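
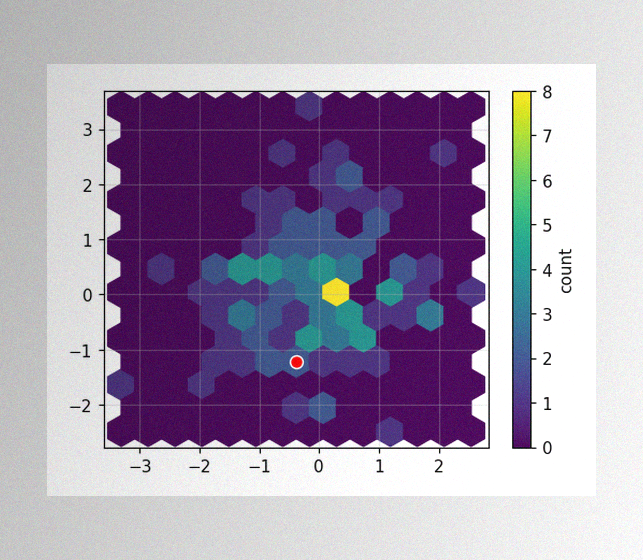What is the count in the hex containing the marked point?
The image has some photo noise and uneven lighting. The marked hex reads 2 on the colorbar.

2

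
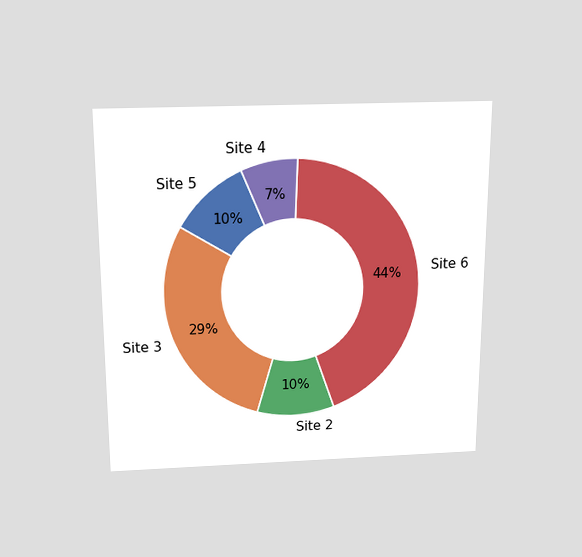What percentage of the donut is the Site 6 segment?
44%

The chart is viewed slightly from above. The Site 6 segment takes up 44% of the ring.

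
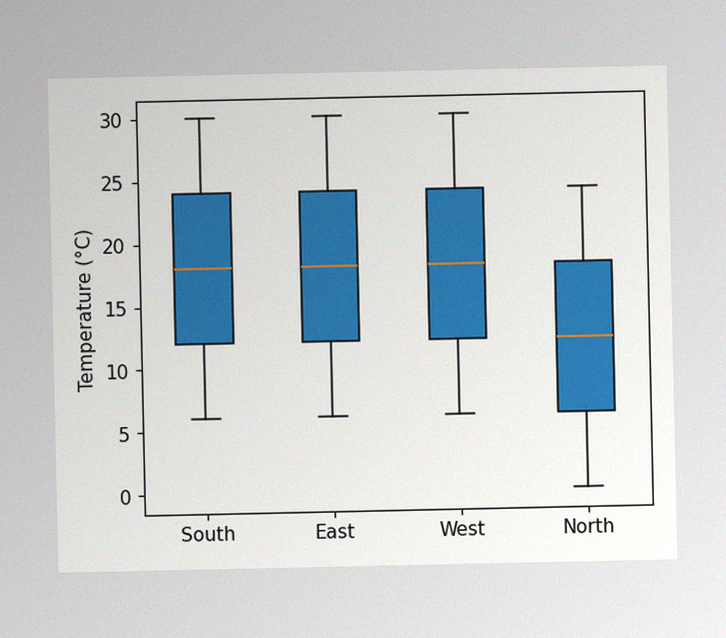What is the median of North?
The image has some photo noise and uneven lighting. The median line in the North box sits at 12°C.

12°C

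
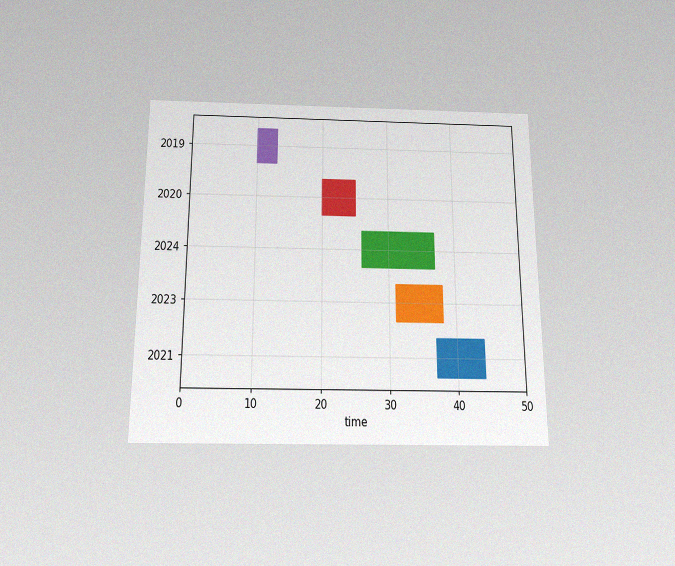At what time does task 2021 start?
The chart is viewed slightly from below, with some photo noise. The 2021 bar begins at t=37.

37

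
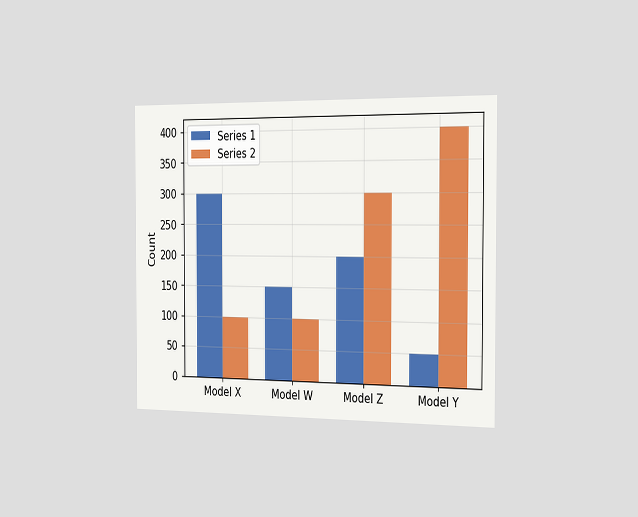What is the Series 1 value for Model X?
300

The chart is viewed slightly from the right. The Series 1 bar at Model X reaches 300 on the y-axis.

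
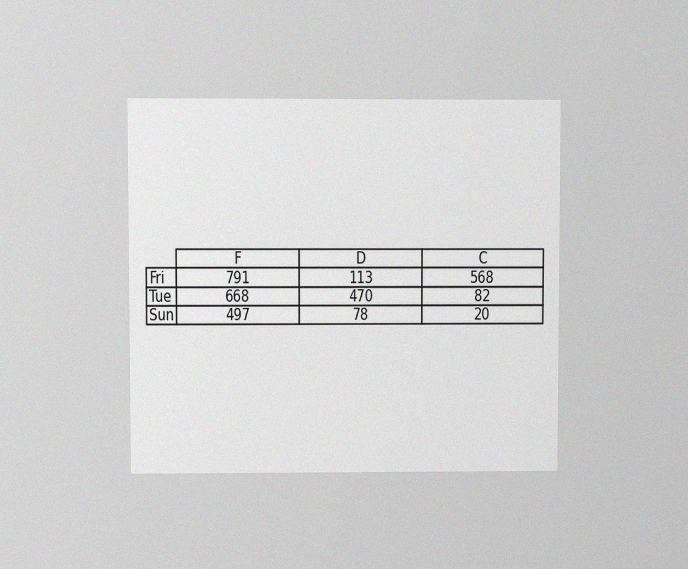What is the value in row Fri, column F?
791

The chart is viewed at a slight angle, with some photo noise. The (Fri, F) cell reads 791.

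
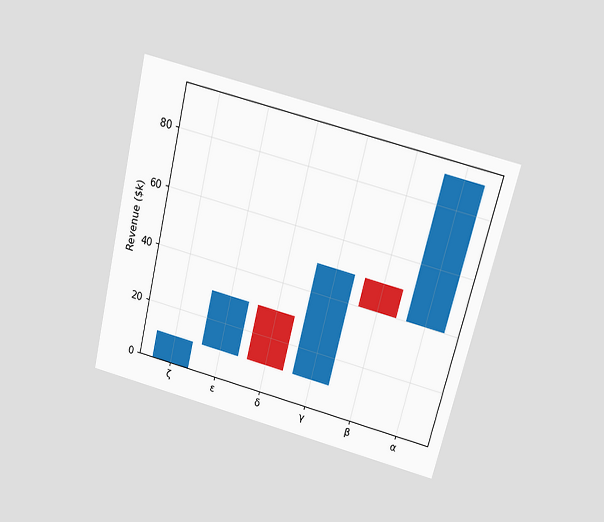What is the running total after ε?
$30k

The chart is tilted about 14° clockwise and viewed slightly from above. After ε the running total reaches $30k.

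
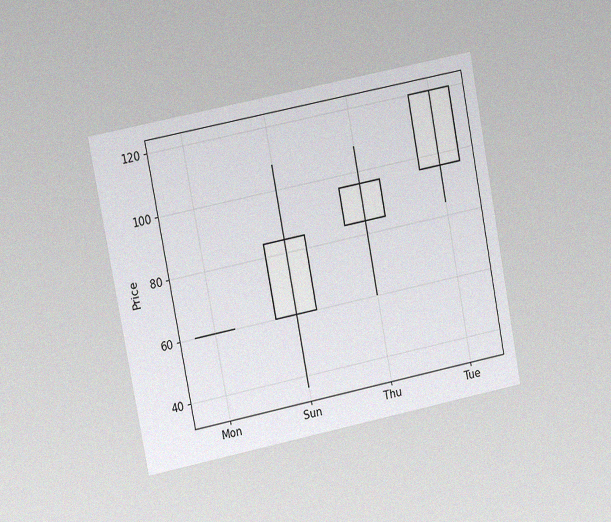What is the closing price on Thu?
The chart is tilted about 11° counter-clockwise and viewed at a slight angle, with some photo noise. The Thu candle closes at 96.

96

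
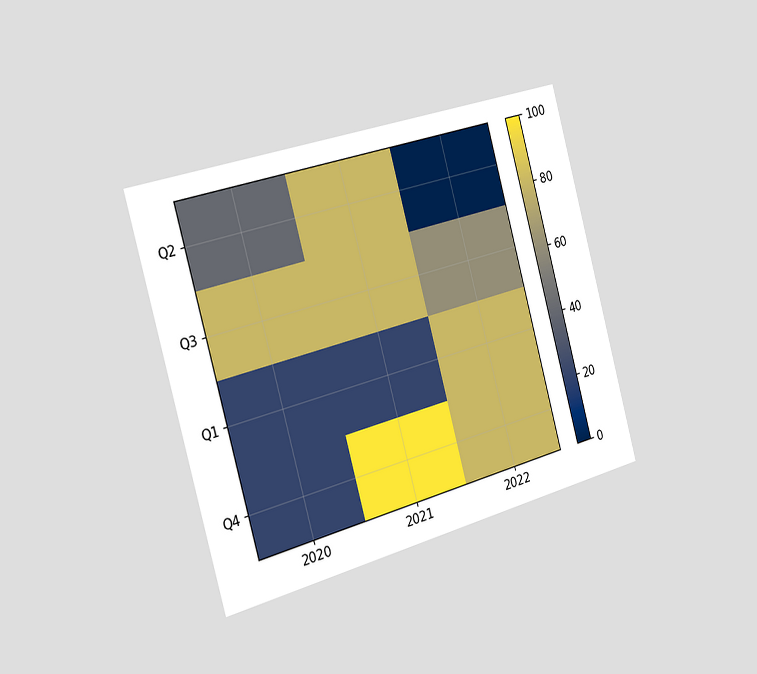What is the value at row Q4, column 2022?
The chart is tilted about 15° counter-clockwise and viewed slightly from the left. Matching cell (Q4, 2022) against the colorbar gives 80.

80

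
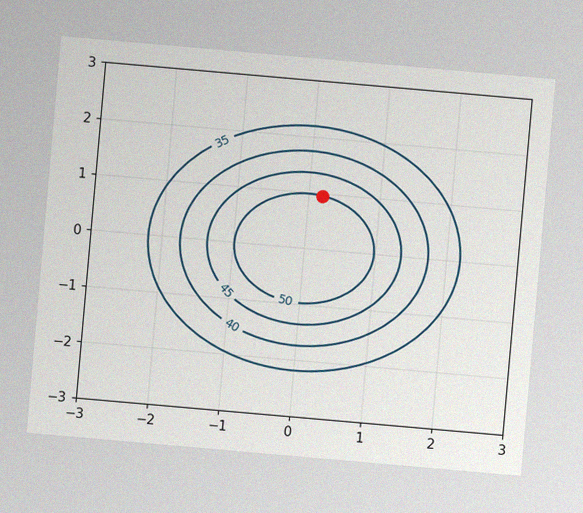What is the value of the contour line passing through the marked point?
50

The chart is tilted about 5° clockwise, with some photo noise. The marked point sits on the contour labelled 50.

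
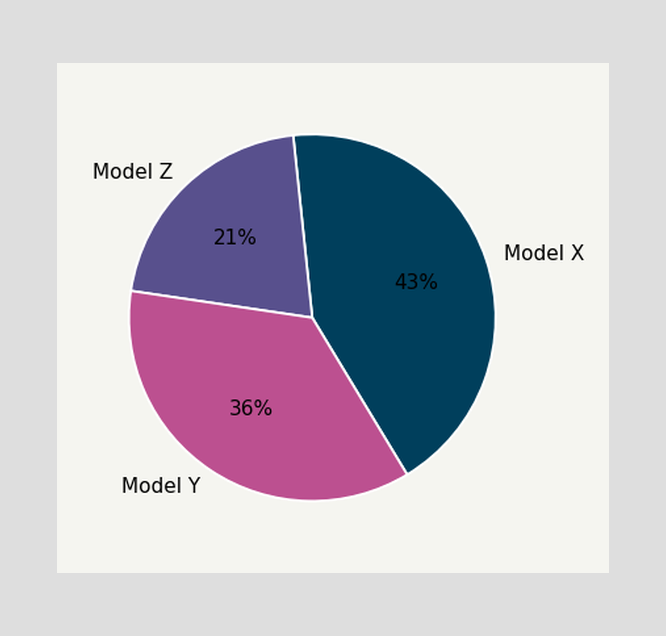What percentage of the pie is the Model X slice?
The Model X slice takes up 43% of the pie.

43%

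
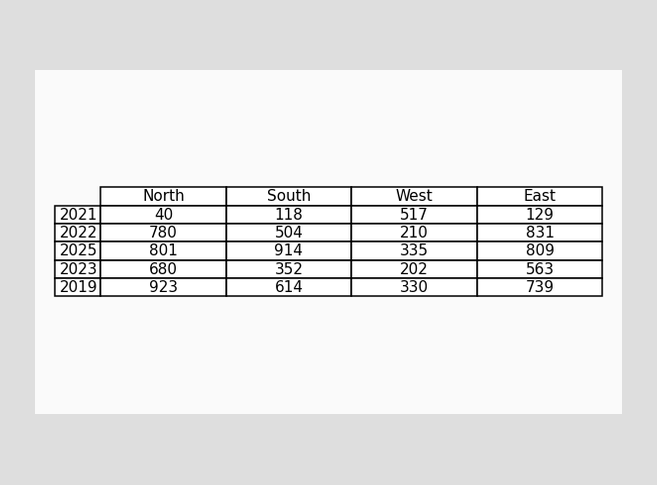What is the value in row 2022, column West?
The (2022, West) cell reads 210.

210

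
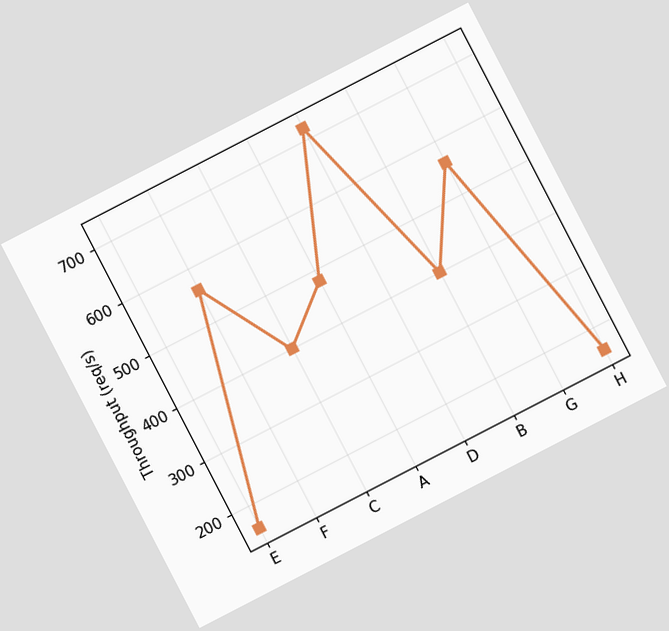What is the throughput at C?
The chart is tilted about 27° counter-clockwise. At C, the line is at 400req/s.

400req/s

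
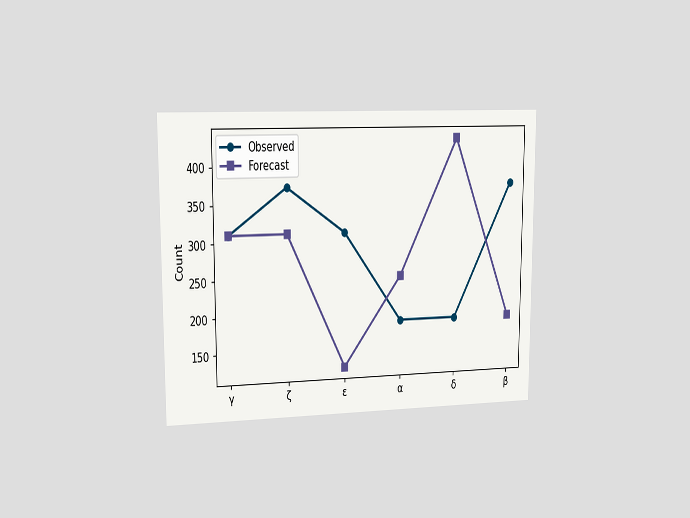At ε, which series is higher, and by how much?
Observed, by 186

The chart is viewed slightly from the left. At ε, Observed sits above the other line by 186.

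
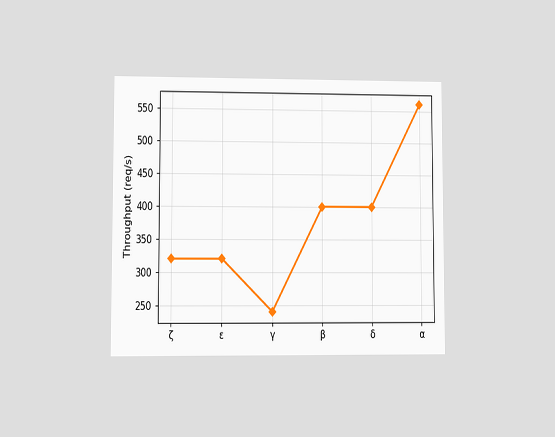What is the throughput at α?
The chart is viewed at a slight angle. At α, the line is at 560req/s.

560req/s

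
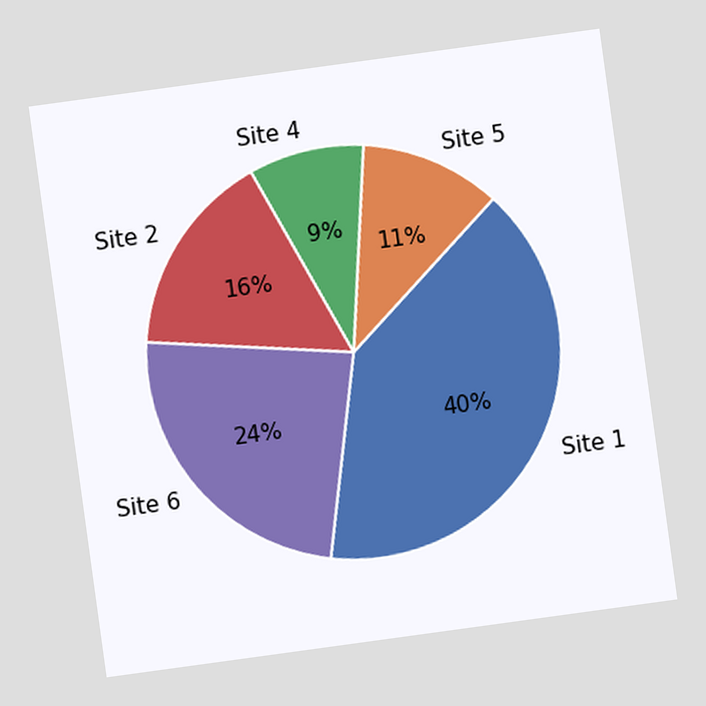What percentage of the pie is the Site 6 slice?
The chart is tilted about 8° counter-clockwise. The Site 6 slice takes up 24% of the pie.

24%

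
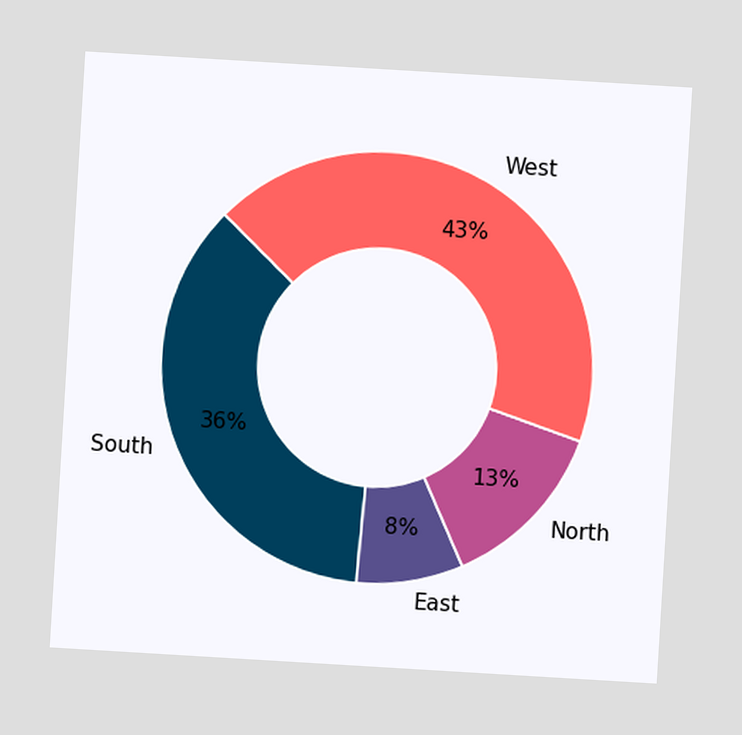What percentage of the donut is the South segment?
36%

The chart is tilted about 3° clockwise. The South segment takes up 36% of the ring.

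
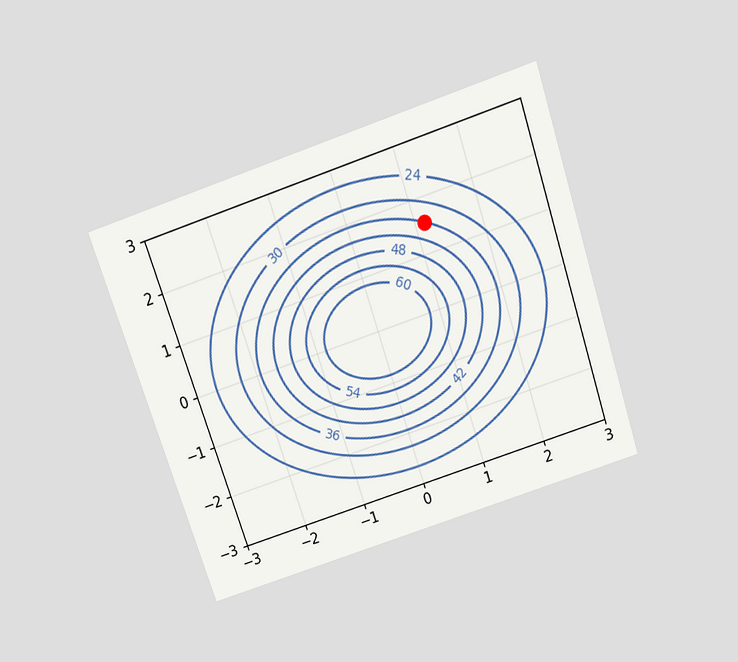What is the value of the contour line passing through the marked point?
The chart is tilted about 18° counter-clockwise and viewed slightly from above. The marked point sits on the contour labelled 36.

36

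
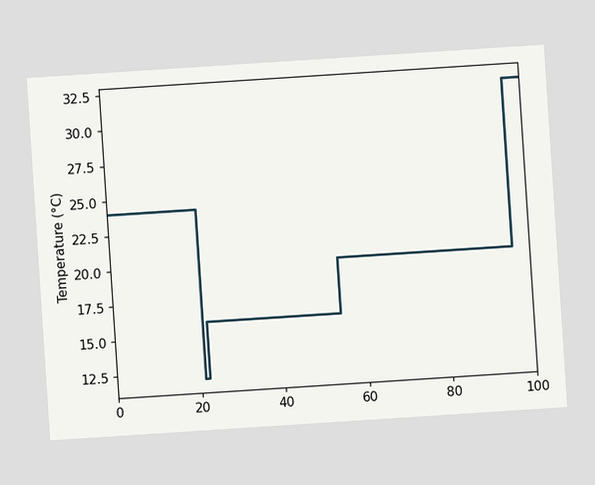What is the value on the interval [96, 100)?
32°C

The chart is tilted about 4° counter-clockwise. On [96, 100) the step sits at 32°C.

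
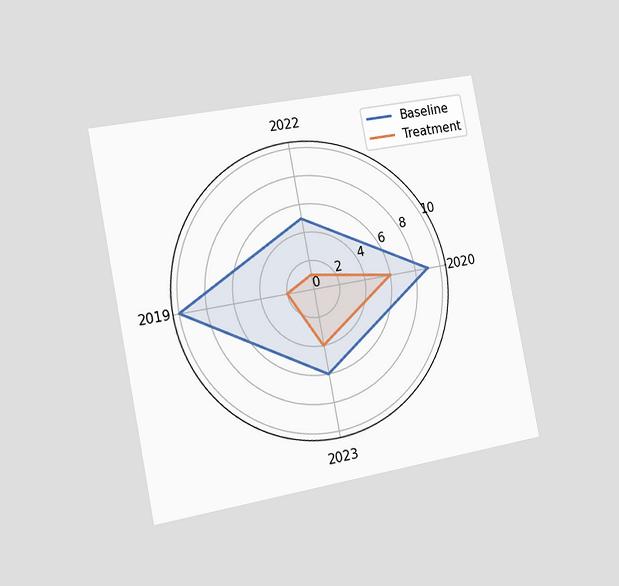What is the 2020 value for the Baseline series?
9

The chart is tilted about 11° counter-clockwise and viewed slightly from the left. On the 2020 axis, Baseline reaches 9.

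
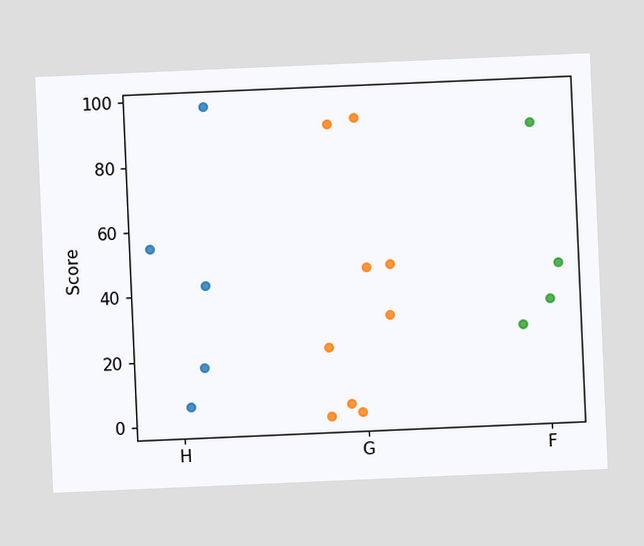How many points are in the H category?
The chart is tilted about 2° counter-clockwise. Counting the markers in the H column gives 5.

5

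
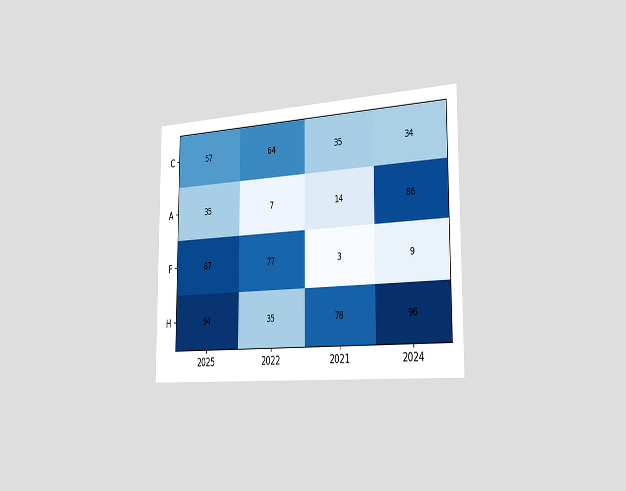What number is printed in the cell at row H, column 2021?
78

The chart is viewed slightly from the right. The (H, 2021) cell reads 78.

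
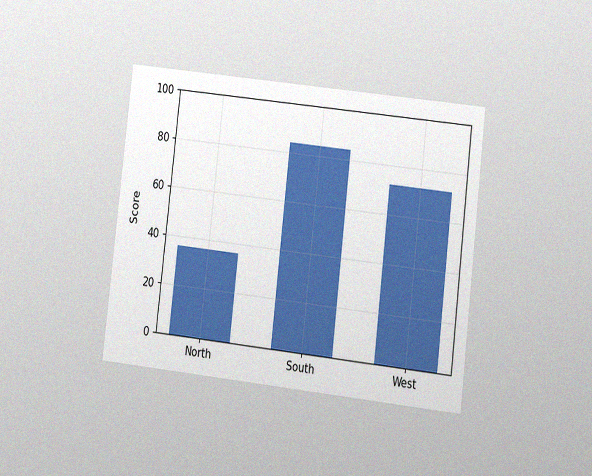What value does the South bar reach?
84

The chart is tilted about 7° clockwise and viewed at a slight angle, with some photo noise. Reading along the chart's y-axis, the South bar reaches 84.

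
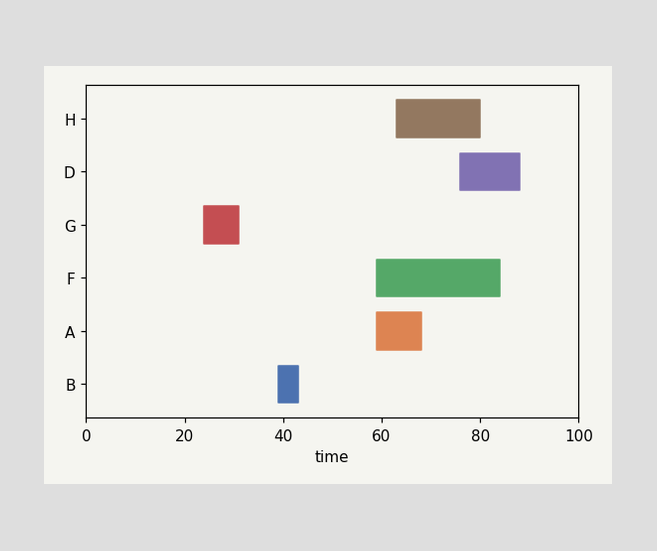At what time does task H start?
The H bar begins at t=63.

63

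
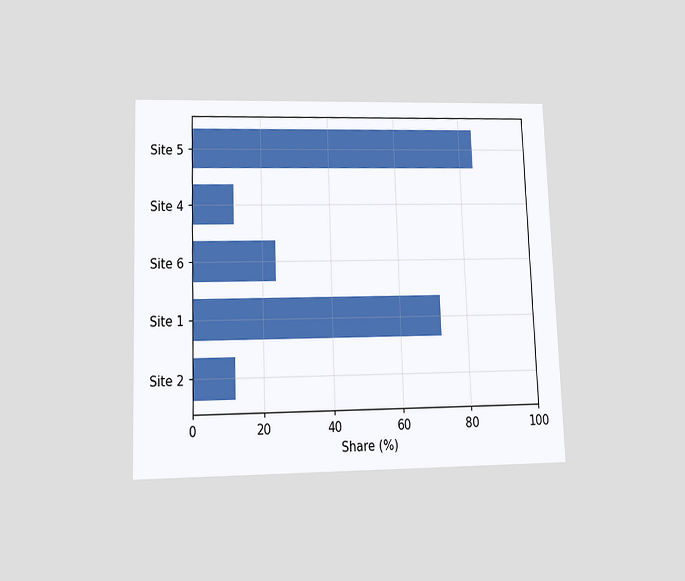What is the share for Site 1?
The chart is tilted about 2° counter-clockwise and viewed slightly from below. Reading along the chart's x-axis, the Site 1 bar reaches 72%.

72%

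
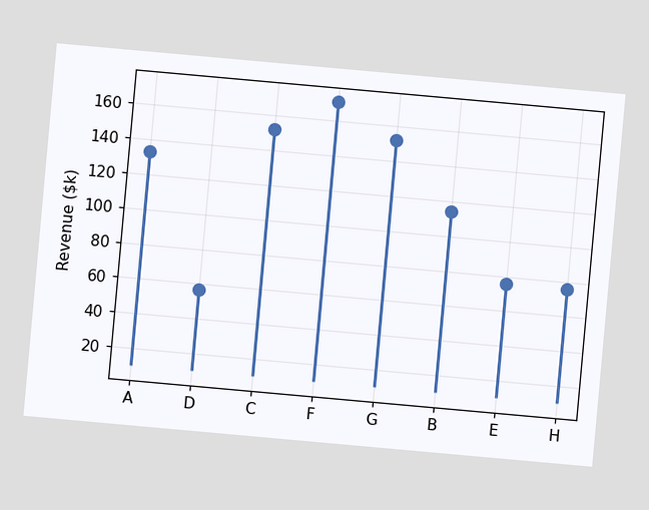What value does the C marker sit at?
$152k

The chart is tilted about 5° clockwise. The C marker sits at $152k.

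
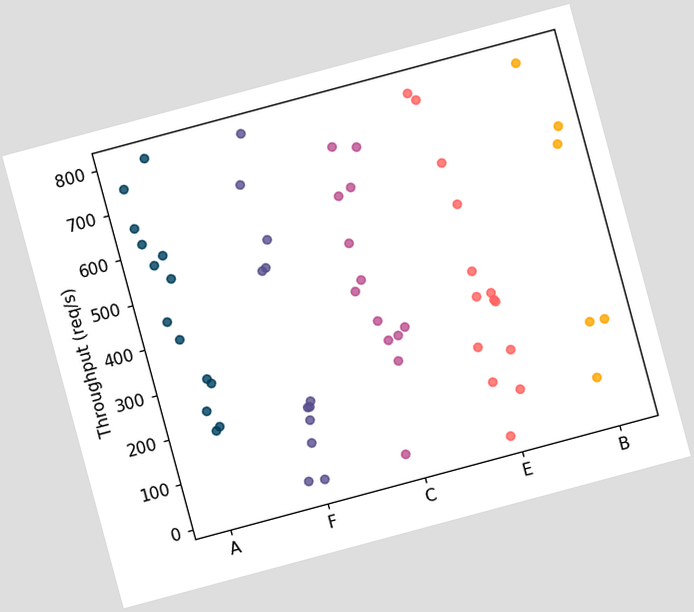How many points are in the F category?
12

The chart is tilted about 15° counter-clockwise. Counting the markers in the F column gives 12.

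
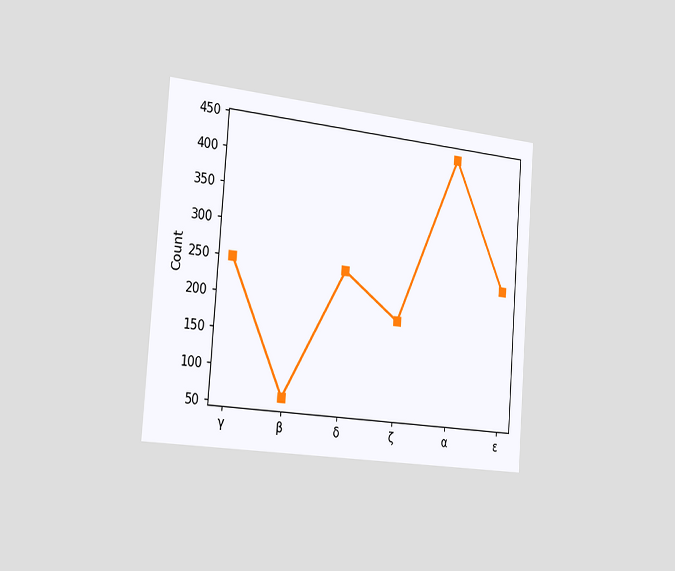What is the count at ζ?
The chart is tilted about 4° clockwise and viewed slightly from the left. At ζ, the line is at 186.

186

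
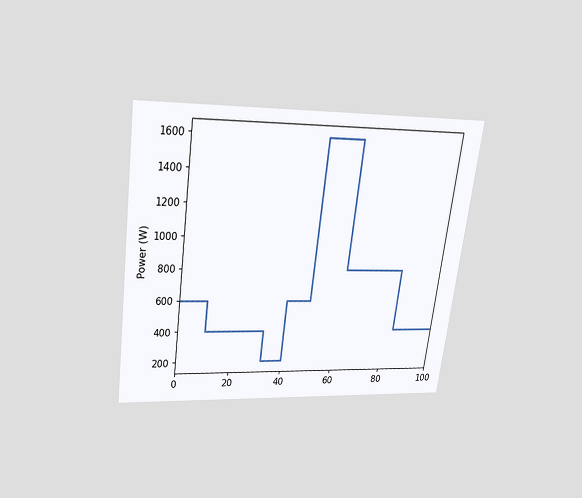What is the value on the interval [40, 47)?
600W

The chart is tilted about 7° clockwise and viewed slightly from above. On [40, 47) the step sits at 600W.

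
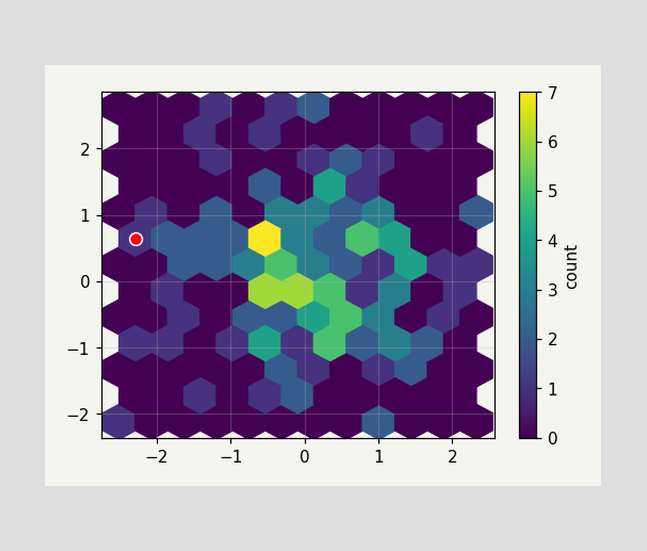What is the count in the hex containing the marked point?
The marked hex reads 1 on the colorbar.

1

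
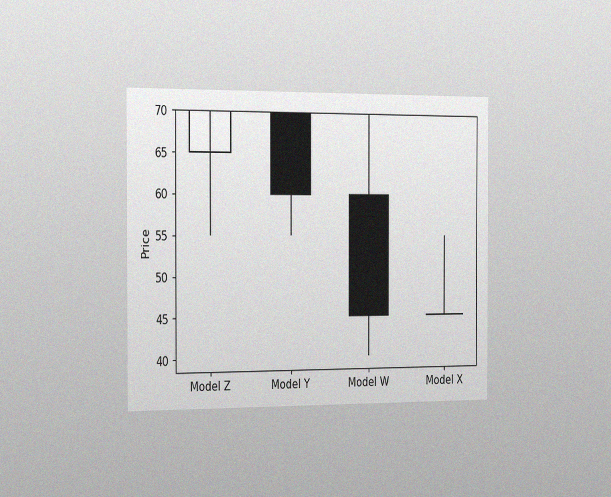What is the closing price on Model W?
The chart is viewed slightly from the left, with some photo noise. The Model W candle closes at 45.

45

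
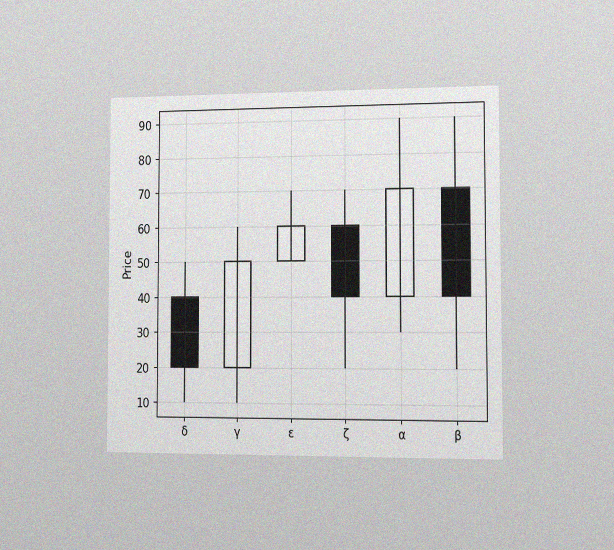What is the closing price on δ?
The chart is viewed slightly from the right, with some photo noise. The δ candle closes at 20.

20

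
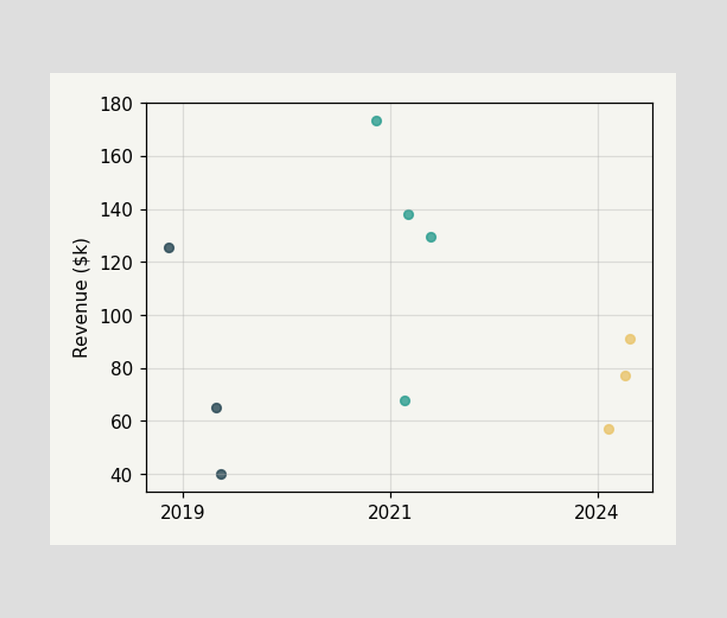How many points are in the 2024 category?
3

Counting the markers in the 2024 column gives 3.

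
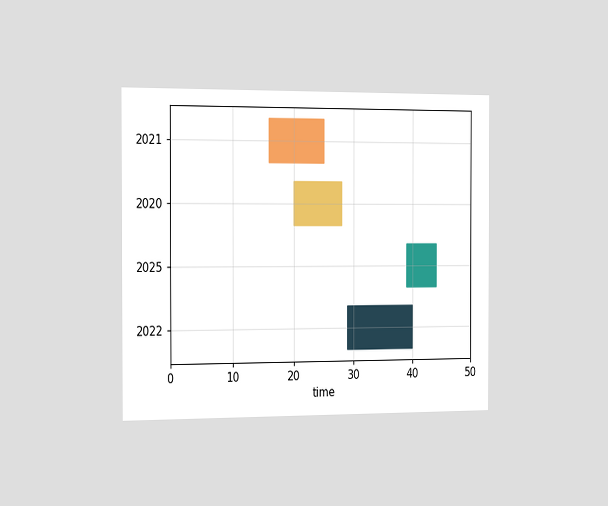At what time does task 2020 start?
The chart is viewed slightly from the left. The 2020 bar begins at t=20.

20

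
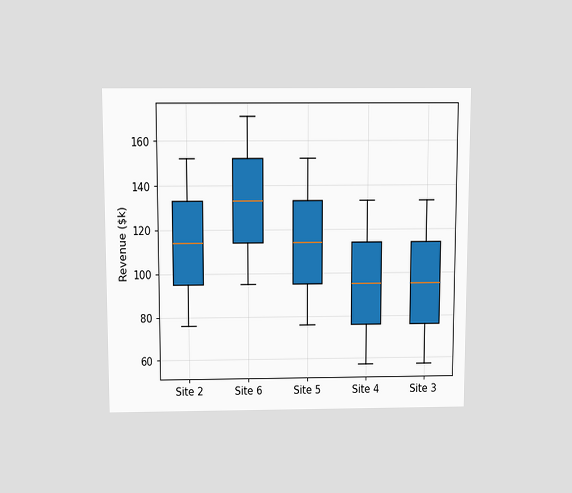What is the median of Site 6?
$133k

The chart is viewed slightly from above. The median line in the Site 6 box sits at $133k.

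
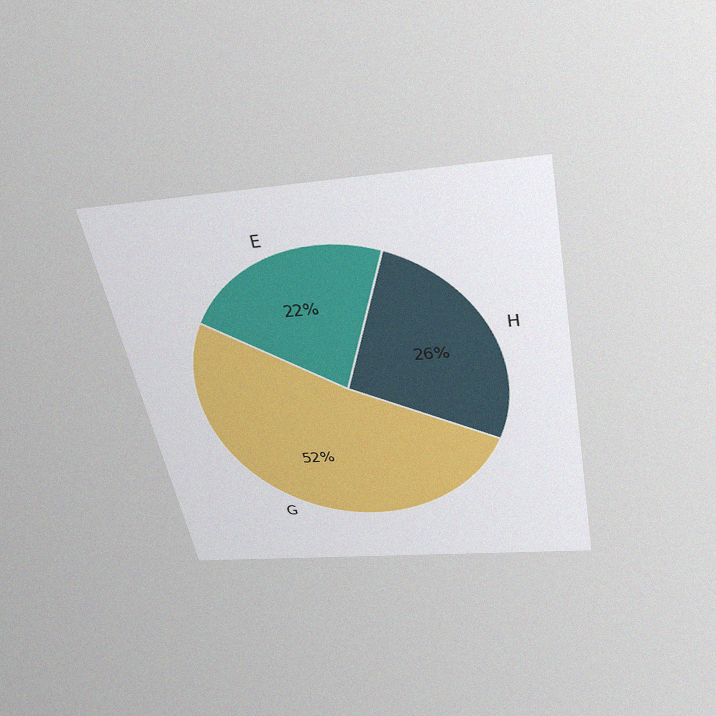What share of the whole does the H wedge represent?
The chart is tilted about 11° counter-clockwise and viewed slightly from above, with some photo noise. The H slice takes up 26% of the pie.

26%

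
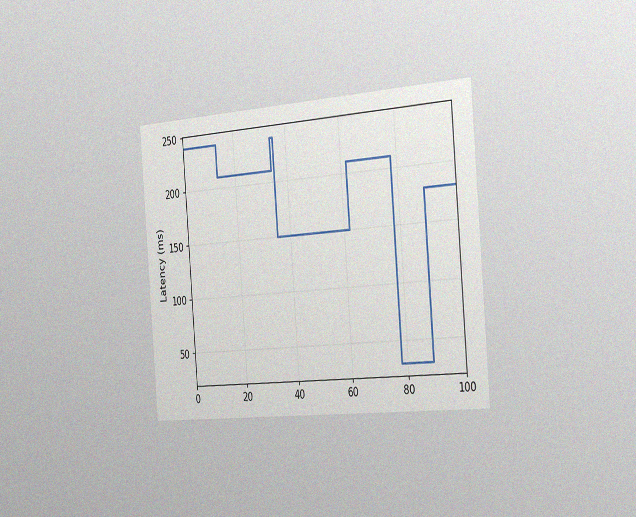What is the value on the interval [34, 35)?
The chart is tilted about 5° counter-clockwise and viewed slightly from the right, with some photo noise. On [34, 35) the step sits at 240ms.

240ms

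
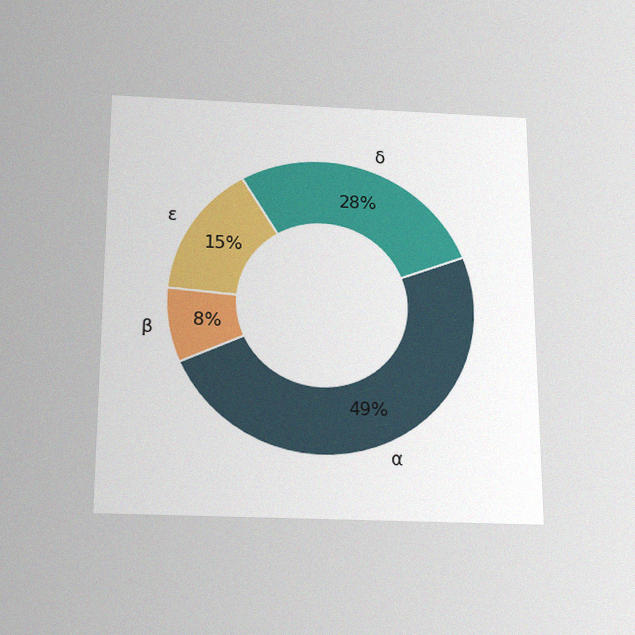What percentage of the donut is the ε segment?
The chart is viewed slightly from below, with some photo noise. The ε segment takes up 15% of the ring.

15%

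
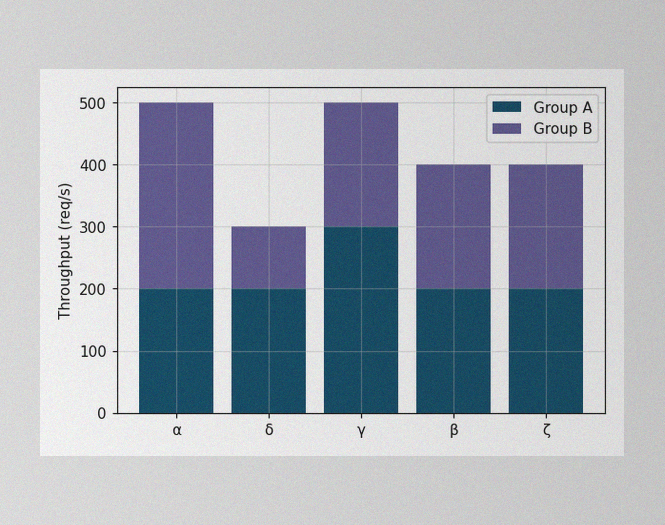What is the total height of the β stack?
400req/s

The image has some photo noise and uneven lighting. The β stack's top reaches 400req/s on the y-axis.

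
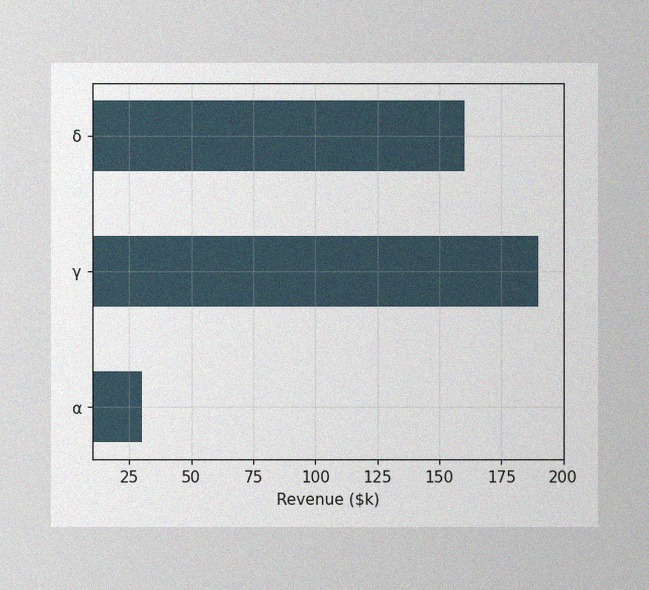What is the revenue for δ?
The image has some photo noise and uneven lighting. Reading along the chart's x-axis, the δ bar reaches $160k.

$160k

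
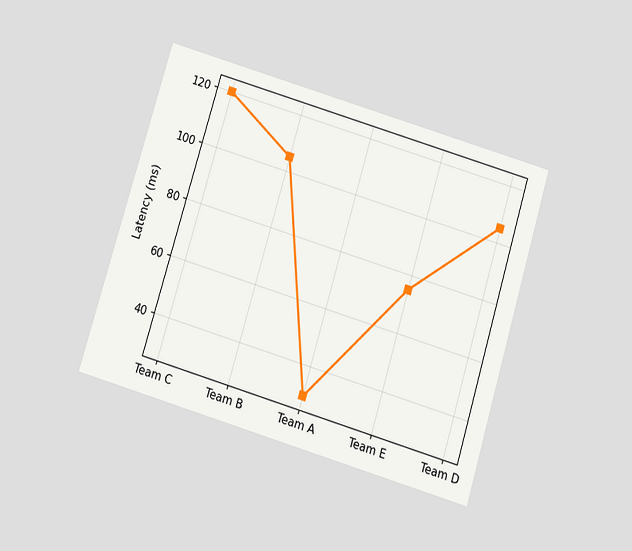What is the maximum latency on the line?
120ms

The chart is tilted about 17° clockwise and viewed slightly from below. The highest point is at Team C, and reading across to the y-axis gives 120ms.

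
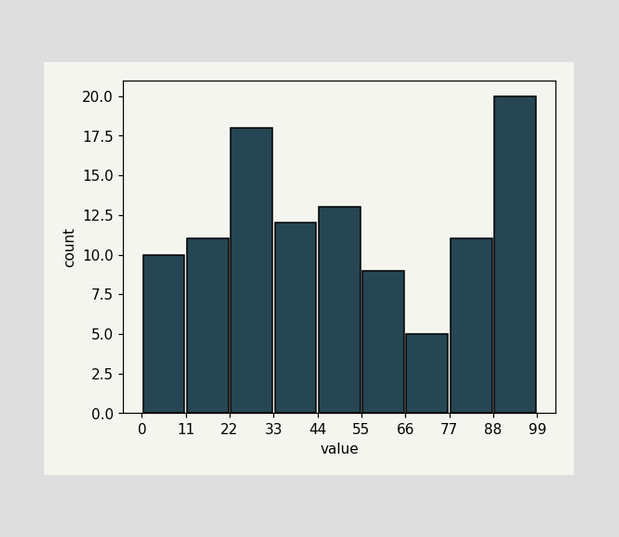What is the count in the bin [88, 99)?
20

The [88, 99) bin has height 20.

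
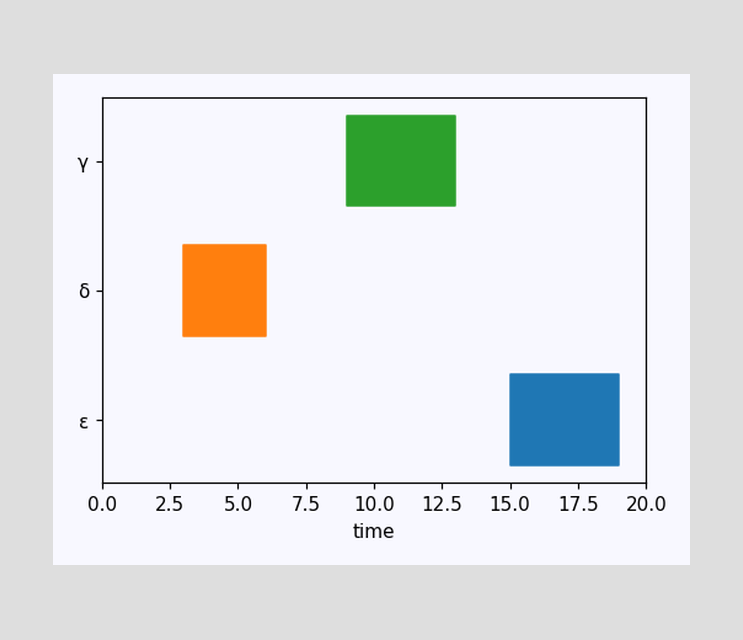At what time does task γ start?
The γ bar begins at t=9.

9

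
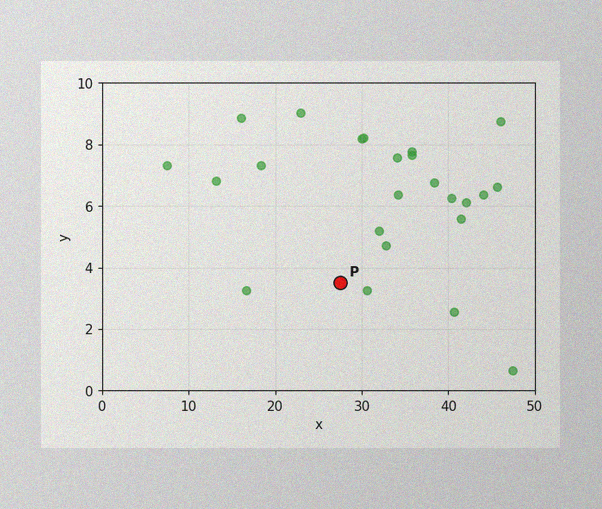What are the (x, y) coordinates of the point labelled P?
(27.5, 3.5)

The image has some photo noise and uneven lighting. Following the gridlines from P to each axis, P sits at (27.5, 3.5).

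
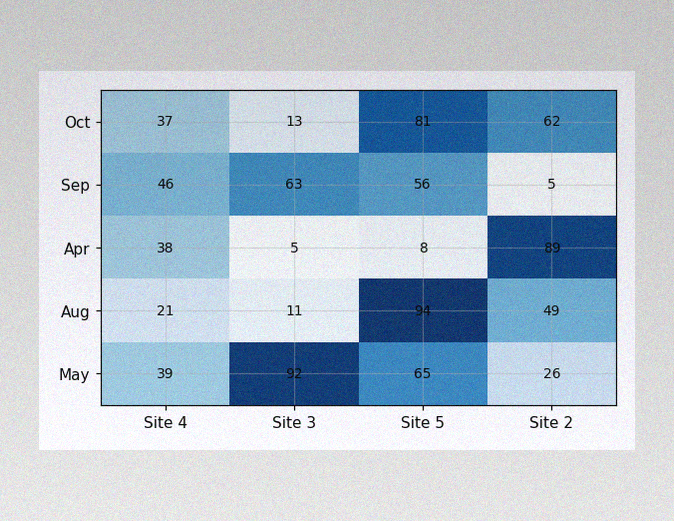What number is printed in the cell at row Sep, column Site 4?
46

The image has some photo noise and uneven lighting. The (Sep, Site 4) cell reads 46.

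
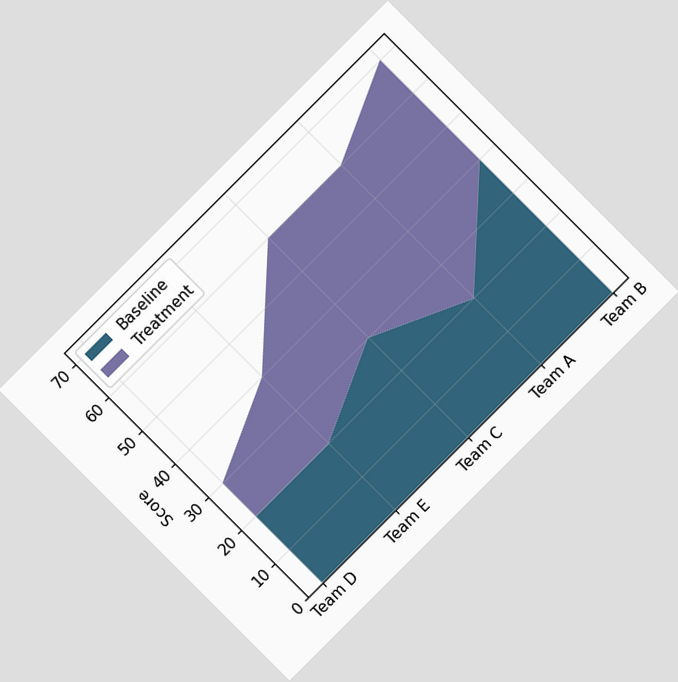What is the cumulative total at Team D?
30

The chart is tilted about 45° counter-clockwise. The stacked total at Team D reaches 30.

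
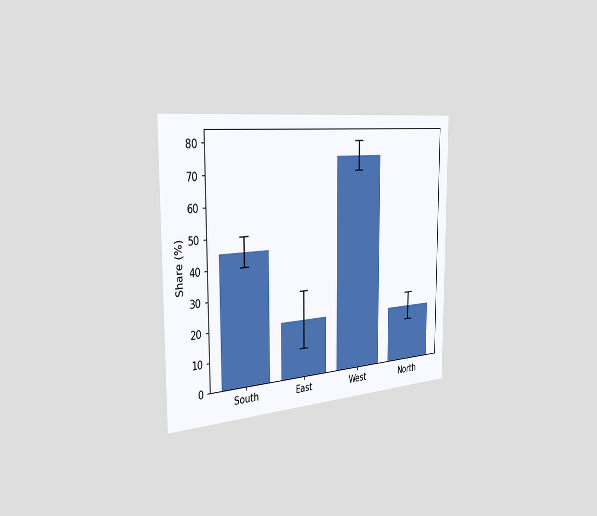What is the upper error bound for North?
The chart is viewed slightly from the left. The North bar's upper whisker reaches 25%.

25%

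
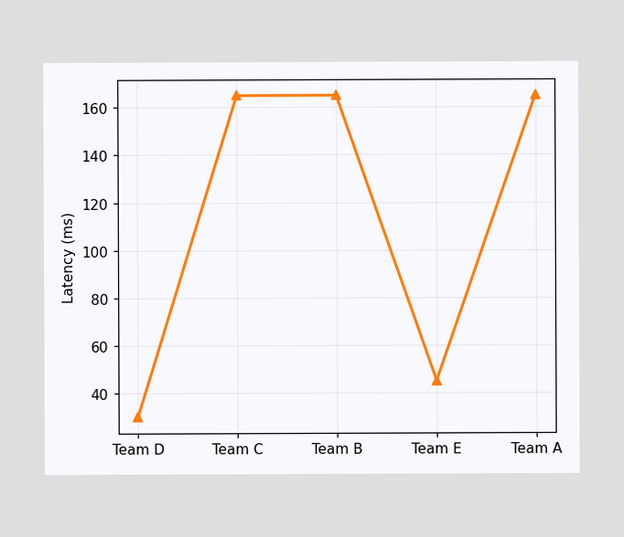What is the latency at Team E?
At Team E, the line is at 45ms.

45ms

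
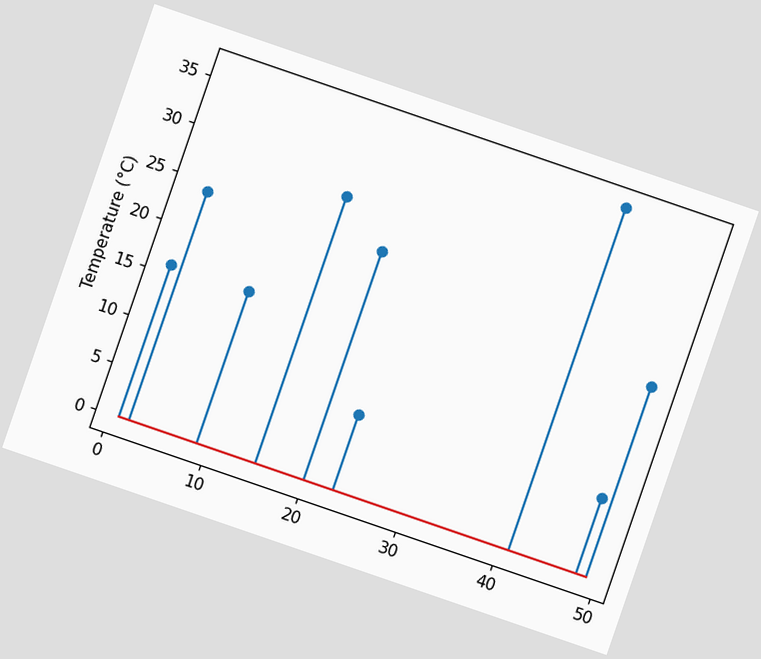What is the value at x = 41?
36°C

The chart is tilted about 19° clockwise. The stem at x=41 reaches 36°C.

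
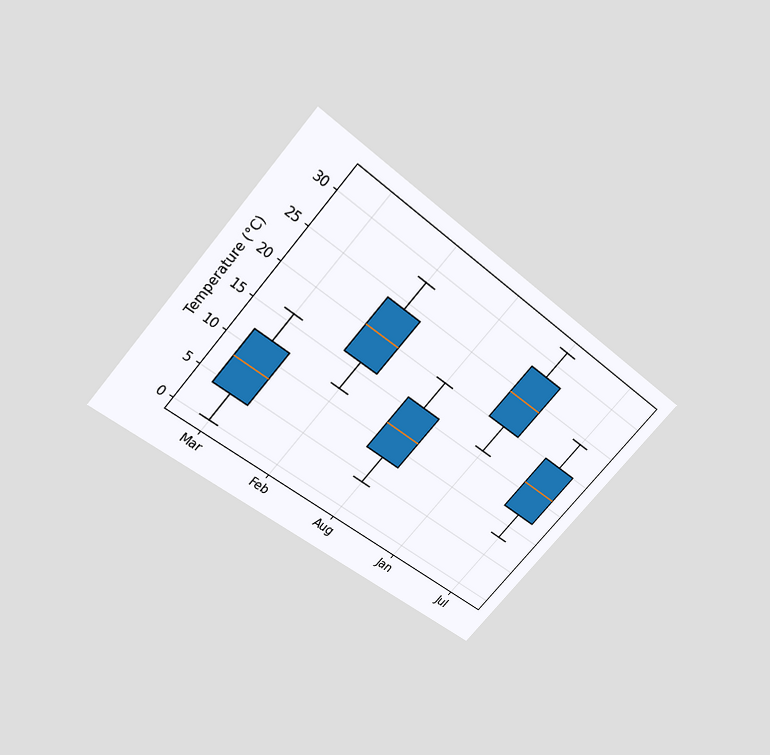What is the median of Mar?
8°C

The chart is tilted about 41° clockwise and viewed slightly from above. The median line in the Mar box sits at 8°C.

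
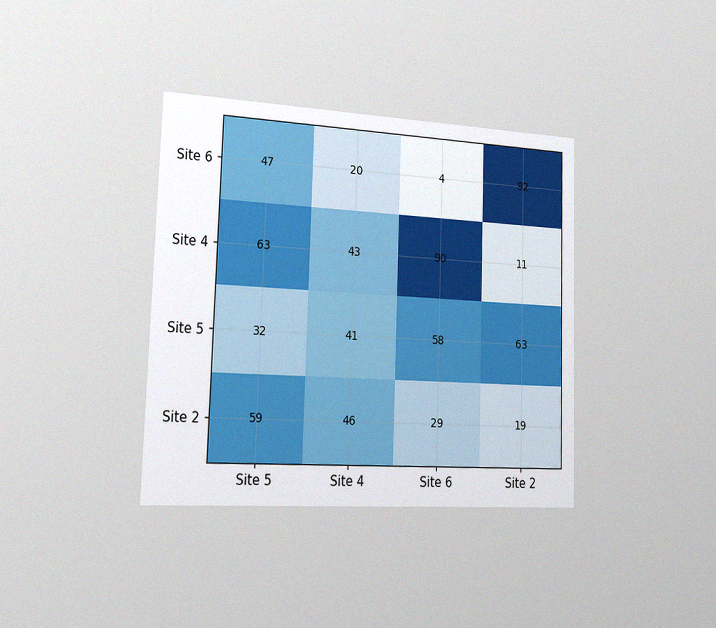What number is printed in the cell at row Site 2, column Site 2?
The chart is viewed slightly from the left, with some photo noise. The (Site 2, Site 2) cell reads 19.

19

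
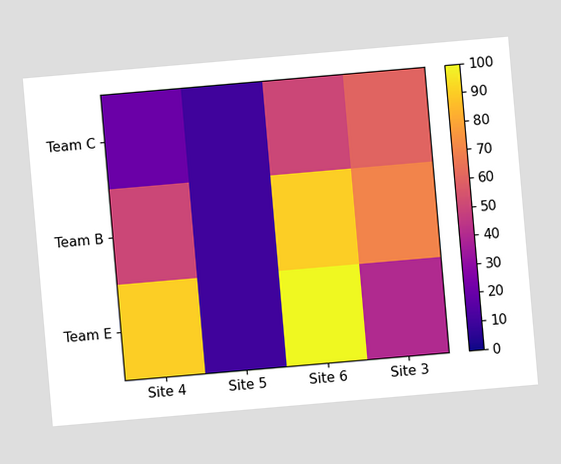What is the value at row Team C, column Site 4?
20

The chart is tilted about 5° counter-clockwise. Matching cell (Team C, Site 4) against the colorbar gives 20.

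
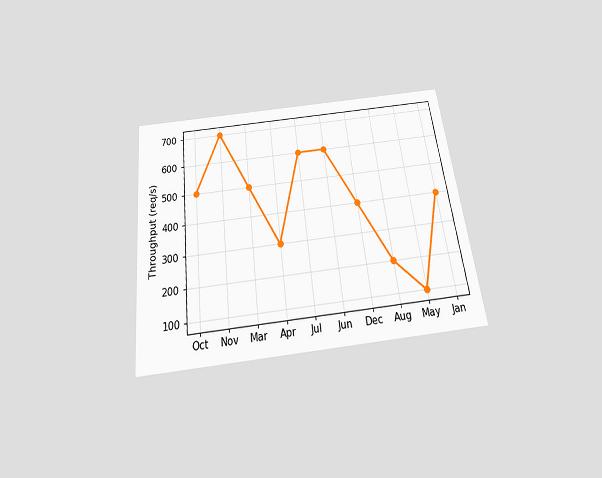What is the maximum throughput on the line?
700req/s

The chart is tilted about 7° counter-clockwise and viewed slightly from below. The highest point is at Nov, and reading across to the y-axis gives 700req/s.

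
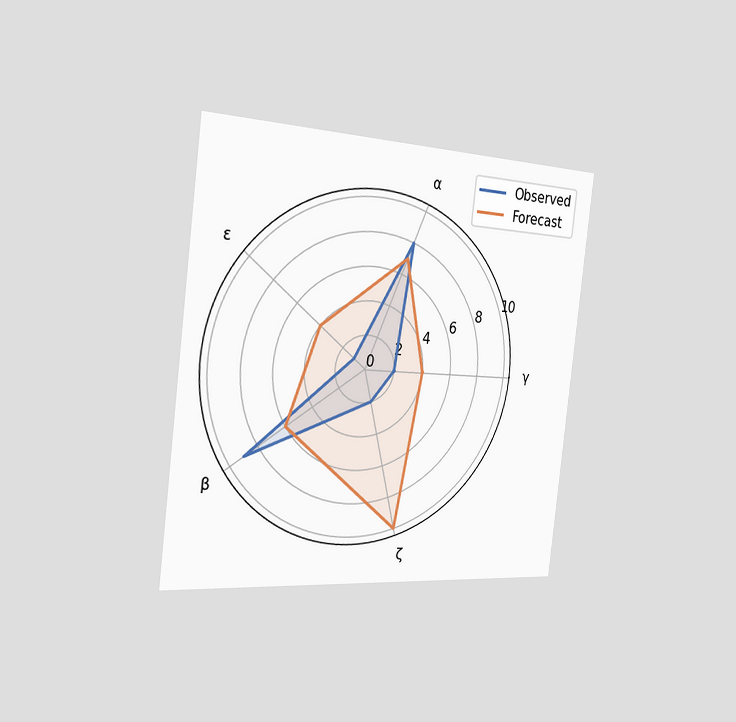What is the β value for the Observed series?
The chart is tilted about 7° clockwise and viewed slightly from the left. On the β axis, Observed reaches 9.

9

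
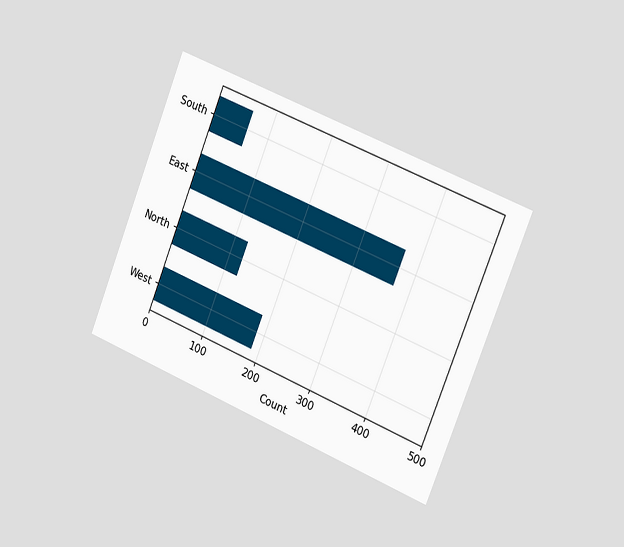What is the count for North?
124

The chart is tilted about 22° clockwise and viewed slightly from the right. Reading along the chart's x-axis, the North bar reaches 124.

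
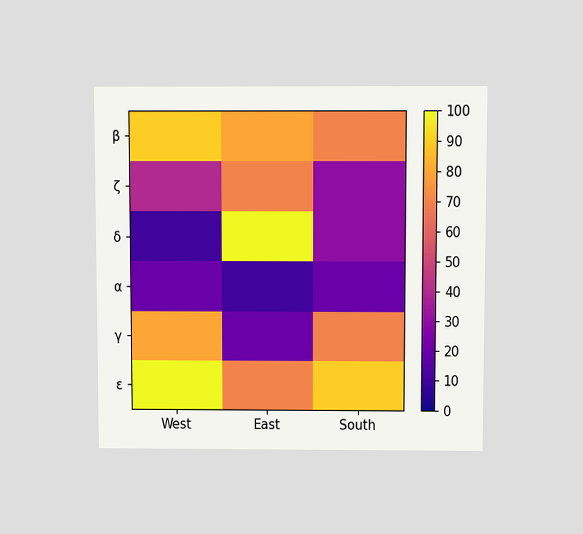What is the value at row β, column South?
70

The chart is viewed slightly from above. Matching cell (β, South) against the colorbar gives 70.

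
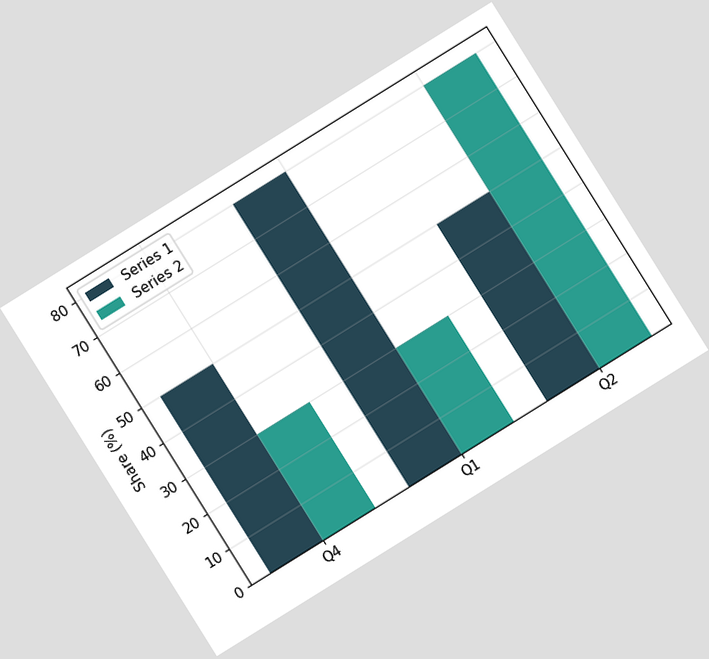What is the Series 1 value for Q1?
80%

The chart is tilted about 32° counter-clockwise. The Series 1 bar at Q1 reaches 80% on the y-axis.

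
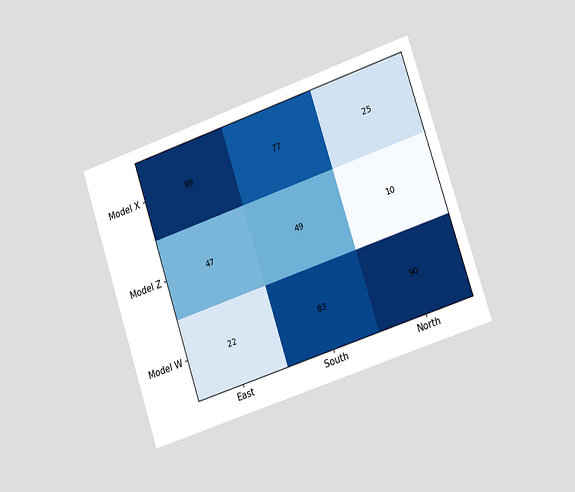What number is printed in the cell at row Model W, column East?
The chart is tilted about 18° counter-clockwise and viewed slightly from the right. The (Model W, East) cell reads 22.

22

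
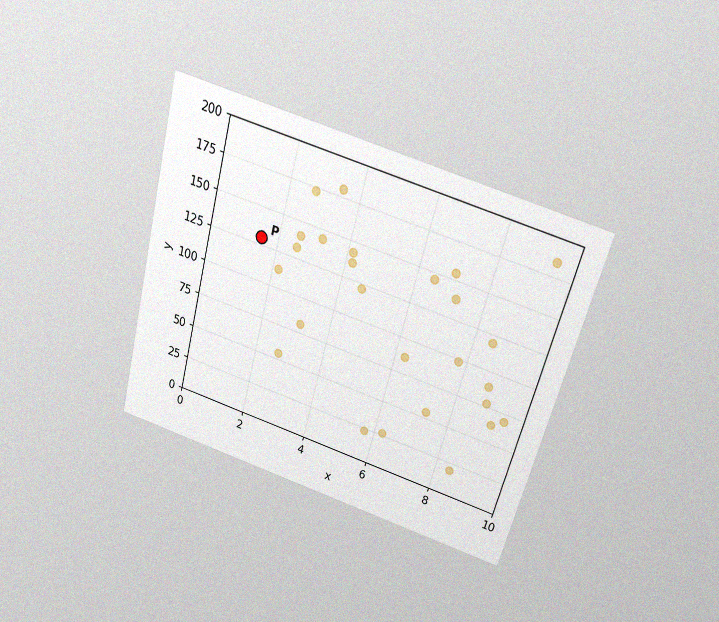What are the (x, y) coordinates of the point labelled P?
The chart is tilted about 15° clockwise and viewed slightly from above, with some photo noise. Following the gridlines from P to each axis, P sits at (1.5, 130).

(1.5, 130)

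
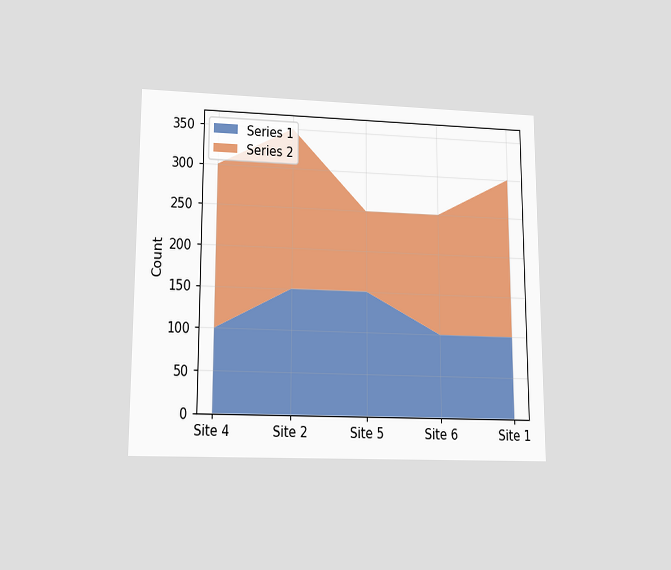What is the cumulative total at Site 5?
250

The chart is viewed at a slight angle. The stacked total at Site 5 reaches 250.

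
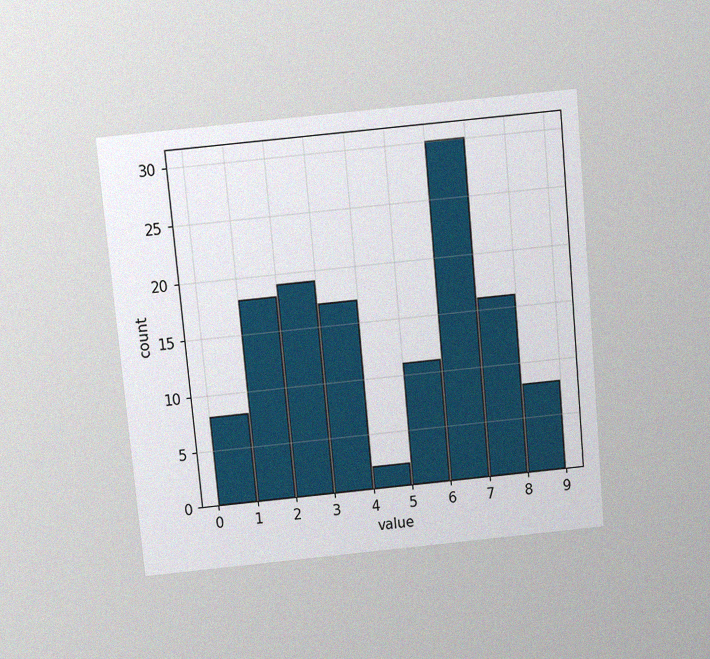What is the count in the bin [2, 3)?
The chart is tilted about 5° counter-clockwise and viewed slightly from above, with some photo noise. The [2, 3) bin has height 19.

19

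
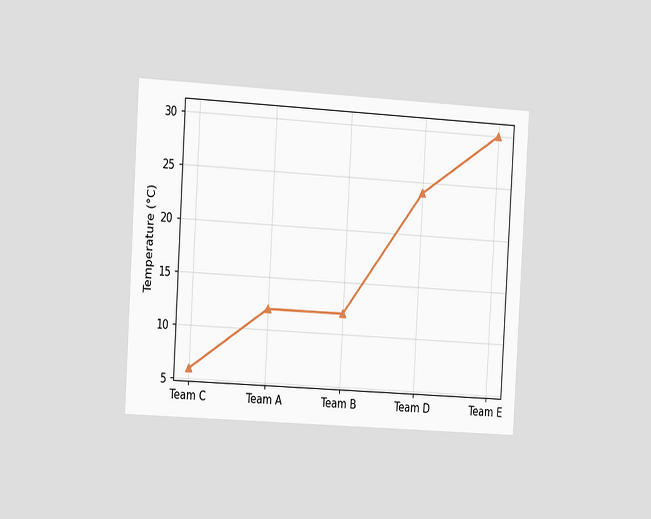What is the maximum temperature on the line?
The chart is tilted about 3° clockwise and viewed slightly from the left. The highest point is at Team E, and reading across to the y-axis gives 30°C.

30°C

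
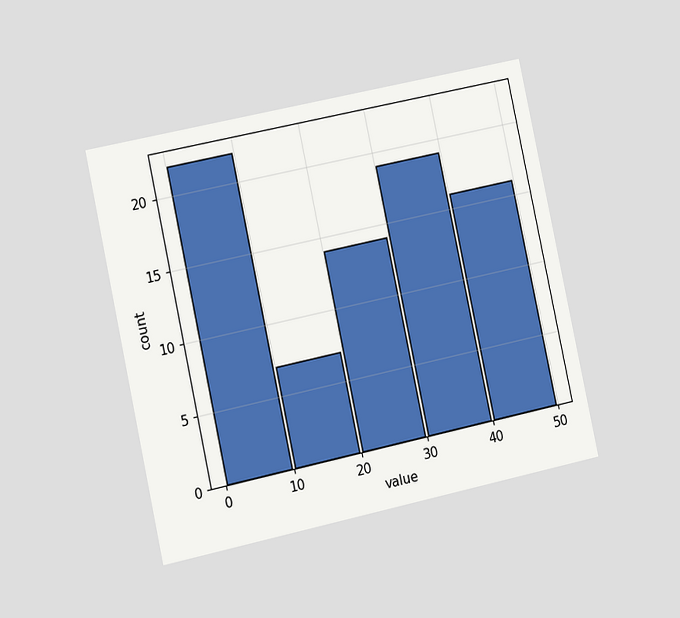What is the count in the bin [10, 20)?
7

The chart is tilted about 12° counter-clockwise and viewed slightly from the left. The [10, 20) bin has height 7.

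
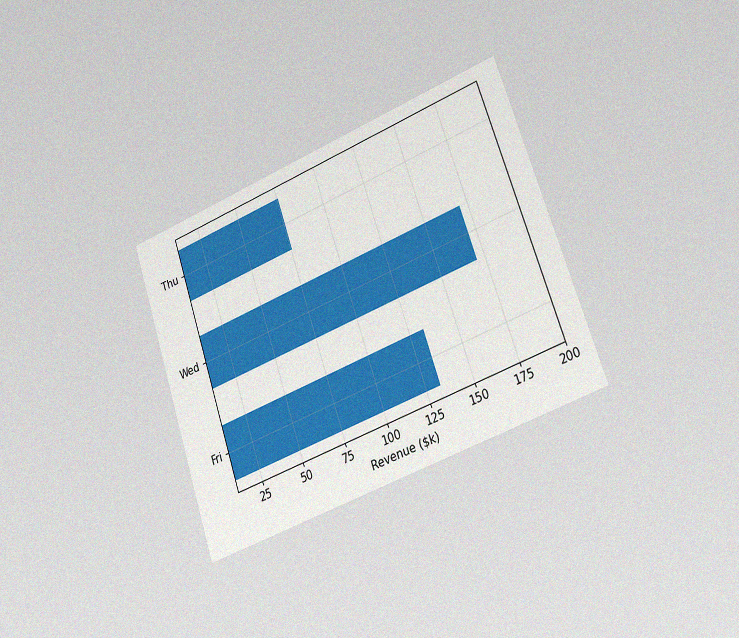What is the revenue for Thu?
The chart is tilted about 19° counter-clockwise and viewed slightly from the right, with some photo noise. Reading along the chart's x-axis, the Thu bar reaches $76k.

$76k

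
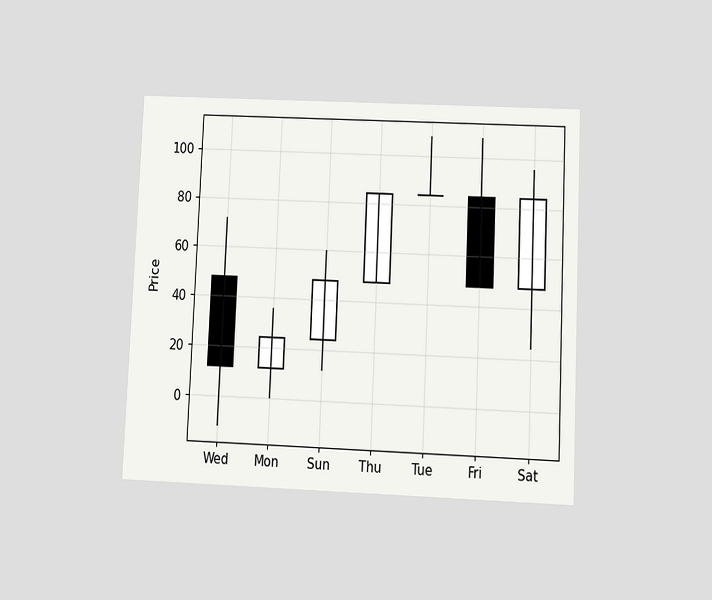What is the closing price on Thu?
The chart is tilted about 3° clockwise and viewed at a slight angle. The Thu candle closes at 84.

84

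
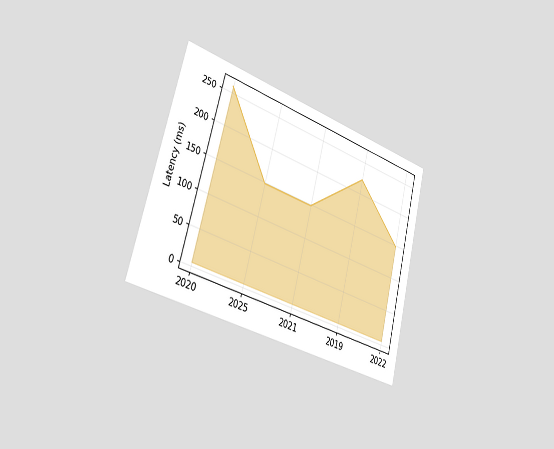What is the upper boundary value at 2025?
148ms

The chart is tilted about 15° clockwise and viewed slightly from the left. At 2025 the upper boundary is at 148ms.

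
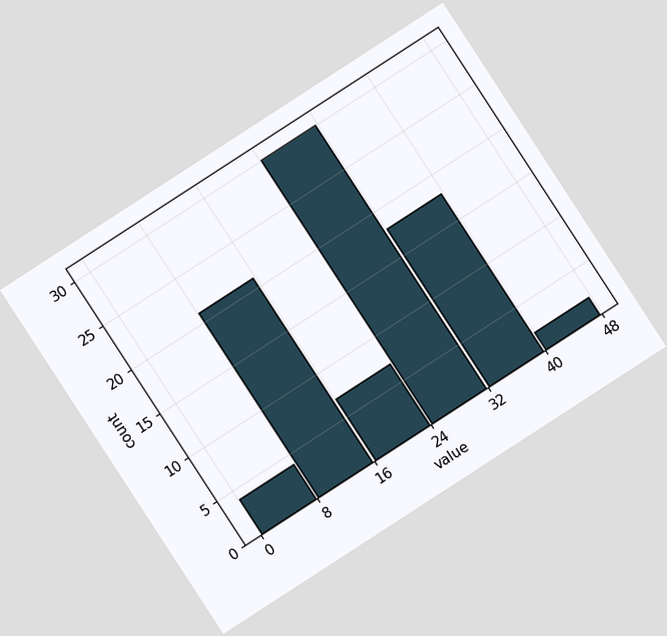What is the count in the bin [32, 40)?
18

The chart is tilted about 33° counter-clockwise. The [32, 40) bin has height 18.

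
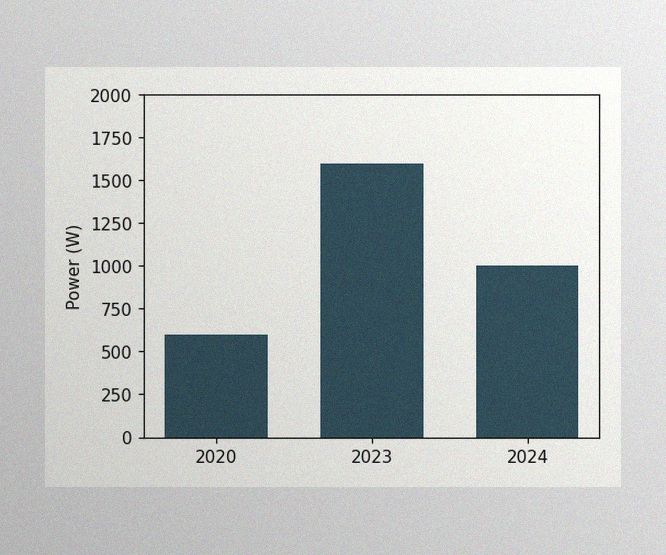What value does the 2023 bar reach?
1600W

The image has some photo noise and uneven lighting. Reading along the chart's y-axis, the 2023 bar reaches 1600W.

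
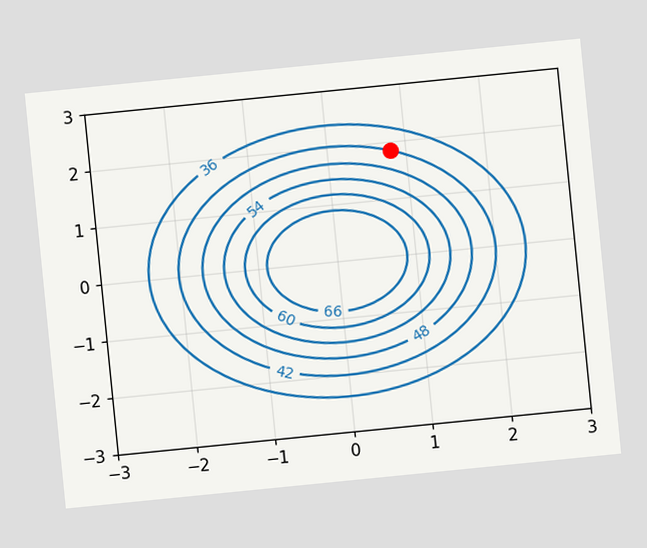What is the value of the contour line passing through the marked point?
The chart is tilted about 6° counter-clockwise. The marked point sits on the contour labelled 42.

42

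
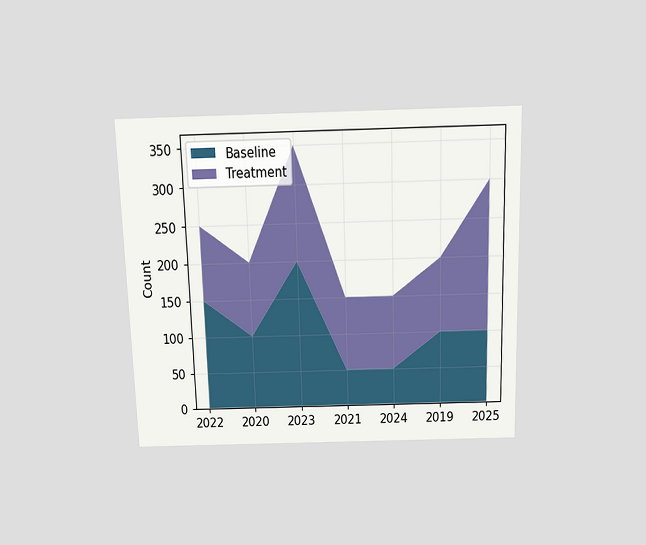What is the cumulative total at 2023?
350

The chart is viewed slightly from above. The stacked total at 2023 reaches 350.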